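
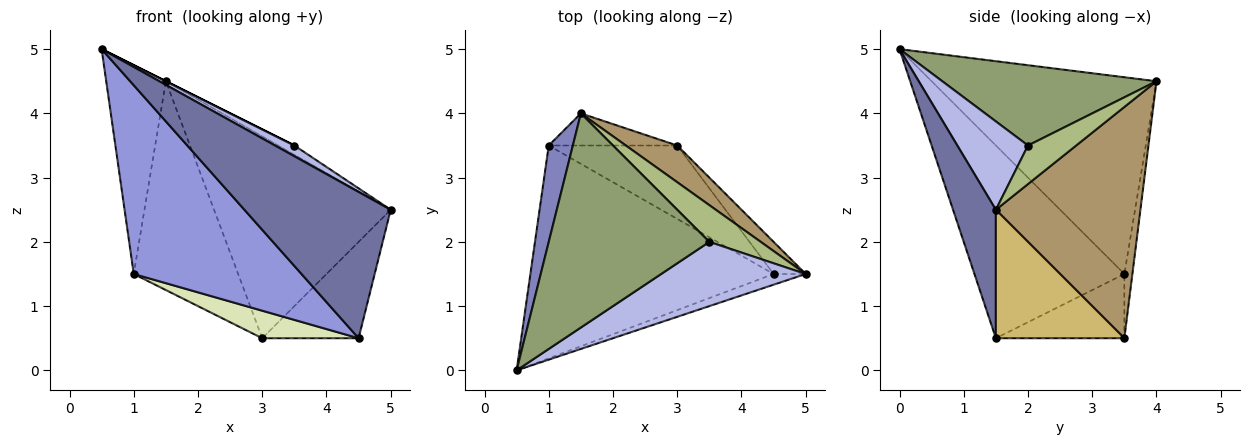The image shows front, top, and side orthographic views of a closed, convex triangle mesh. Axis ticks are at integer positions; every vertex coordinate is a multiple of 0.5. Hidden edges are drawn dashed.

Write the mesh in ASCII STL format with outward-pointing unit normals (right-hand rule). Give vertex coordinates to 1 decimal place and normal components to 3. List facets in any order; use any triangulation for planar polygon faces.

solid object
 facet normal 0.280 -0.957 -0.070
  outer loop
   vertex 4.5 1.5 0.5
   vertex 5.0 1.5 2.5
   vertex 0.5 0.0 5.0
  endloop
 endfacet
 facet normal -0.960 0.255 0.118
  outer loop
   vertex 1.0 3.5 1.5
   vertex 0.5 0.0 5.0
   vertex 1.5 4.0 4.5
  endloop
 endfacet
 facet normal -0.510 -0.571 -0.644
  outer loop
   vertex 1.0 3.5 1.5
   vertex 4.5 1.5 0.5
   vertex 0.5 0.0 5.0
  endloop
 endfacet
 facet normal 0.516 -0.141 0.845
  outer loop
   vertex 3.5 2.0 3.5
   vertex 0.5 0.0 5.0
   vertex 5.0 1.5 2.5
  endloop
 endfacet
 facet normal 0.447 0.000 0.894
  outer loop
   vertex 3.5 2.0 3.5
   vertex 1.5 4.0 4.5
   vertex 0.5 0.0 5.0
  endloop
 endfacet
 facet normal 0.588 0.196 0.784
  outer loop
   vertex 3.5 2.0 3.5
   vertex 5.0 1.5 2.5
   vertex 1.5 4.0 4.5
  endloop
 endfacet
 facet normal -0.076 0.986 -0.152
  outer loop
   vertex 3.0 3.5 0.5
   vertex 1.0 3.5 1.5
   vertex 1.5 4.0 4.5
  endloop
 endfacet
 facet normal -0.424 -0.318 -0.848
  outer loop
   vertex 3.0 3.5 0.5
   vertex 4.5 1.5 0.5
   vertex 1.0 3.5 1.5
  endloop
 endfacet
 facet normal 0.627 0.766 0.139
  outer loop
   vertex 3.0 3.5 0.5
   vertex 1.5 4.0 4.5
   vertex 5.0 1.5 2.5
  endloop
 endfacet
 facet normal 0.784 0.588 -0.196
  outer loop
   vertex 3.0 3.5 0.5
   vertex 5.0 1.5 2.5
   vertex 4.5 1.5 0.5
  endloop
 endfacet
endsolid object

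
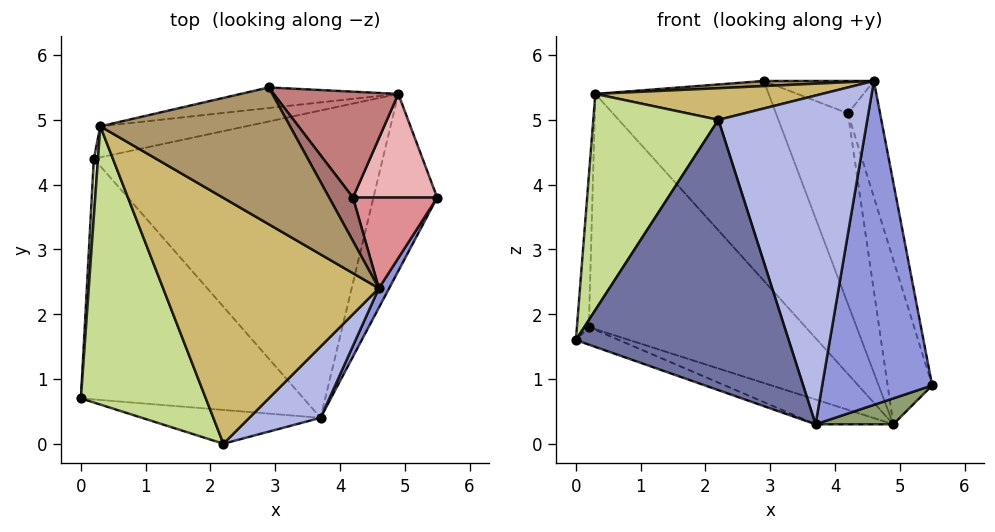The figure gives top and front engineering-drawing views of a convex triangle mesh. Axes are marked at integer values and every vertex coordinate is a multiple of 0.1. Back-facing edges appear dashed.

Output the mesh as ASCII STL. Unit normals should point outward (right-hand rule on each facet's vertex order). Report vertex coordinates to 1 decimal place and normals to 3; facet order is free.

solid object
 facet normal -0.123 -0.985 -0.123
  outer loop
   vertex 3.7 0.4 0.3
   vertex 2.2 0.0 5.0
   vertex 0.0 0.7 1.6
  endloop
 endfacet
 facet normal -0.326 0.069 -0.943
  outer loop
   vertex 3.7 0.4 0.3
   vertex 0.0 0.7 1.6
   vertex 0.2 4.4 1.8
  endloop
 endfacet
 facet normal 0.881 -0.472 0.028
  outer loop
   vertex 4.6 2.4 5.6
   vertex 3.7 0.4 0.3
   vertex 5.5 3.8 0.9
  endloop
 endfacet
 facet normal 0.679 -0.718 0.156
  outer loop
   vertex 4.6 2.4 5.6
   vertex 2.2 0.0 5.0
   vertex 3.7 0.4 0.3
  endloop
 endfacet
 facet normal 0.517 -0.124 -0.847
  outer loop
   vertex 4.9 5.4 0.3
   vertex 5.5 3.8 0.9
   vertex 3.7 0.4 0.3
  endloop
 endfacet
 facet normal -0.318 0.076 -0.945
  outer loop
   vertex 4.9 5.4 0.3
   vertex 3.7 0.4 0.3
   vertex 0.2 4.4 1.8
  endloop
 endfacet
 facet normal -0.817 -0.354 0.456
  outer loop
   vertex 0.3 4.9 5.4
   vertex 0.0 0.7 1.6
   vertex 2.2 0.0 5.0
  endloop
 endfacet
 facet normal -0.998 0.053 0.020
  outer loop
   vertex 0.3 4.9 5.4
   vertex 0.2 4.4 1.8
   vertex 0.0 0.7 1.6
  endloop
 endfacet
 facet normal -0.068 -0.037 0.997
  outer loop
   vertex 0.3 4.9 5.4
   vertex 4.6 2.4 5.6
   vertex 2.9 5.5 5.6
  endloop
 endfacet
 facet normal -0.119 -0.127 0.985
  outer loop
   vertex 0.3 4.9 5.4
   vertex 2.2 0.0 5.0
   vertex 4.6 2.4 5.6
  endloop
 endfacet
 facet normal -0.216 0.971 -0.100
  outer loop
   vertex 0.3 4.9 5.4
   vertex 2.9 5.5 5.6
   vertex 4.9 5.4 0.3
  endloop
 endfacet
 facet normal -0.245 0.961 -0.127
  outer loop
   vertex 0.3 4.9 5.4
   vertex 4.9 5.4 0.3
   vertex 0.2 4.4 1.8
  endloop
 endfacet
 facet normal 0.737 0.404 0.542
  outer loop
   vertex 4.2 3.8 5.1
   vertex 2.9 5.5 5.6
   vertex 4.6 2.4 5.6
  endloop
 endfacet
 facet normal 0.799 0.525 0.292
  outer loop
   vertex 4.2 3.8 5.1
   vertex 4.9 5.4 0.3
   vertex 2.9 5.5 5.6
  endloop
 endfacet
 facet normal 0.893 0.354 0.277
  outer loop
   vertex 4.2 3.8 5.1
   vertex 4.6 2.4 5.6
   vertex 5.5 3.8 0.9
  endloop
 endfacet
 facet normal 0.865 0.425 0.268
  outer loop
   vertex 4.2 3.8 5.1
   vertex 5.5 3.8 0.9
   vertex 4.9 5.4 0.3
  endloop
 endfacet
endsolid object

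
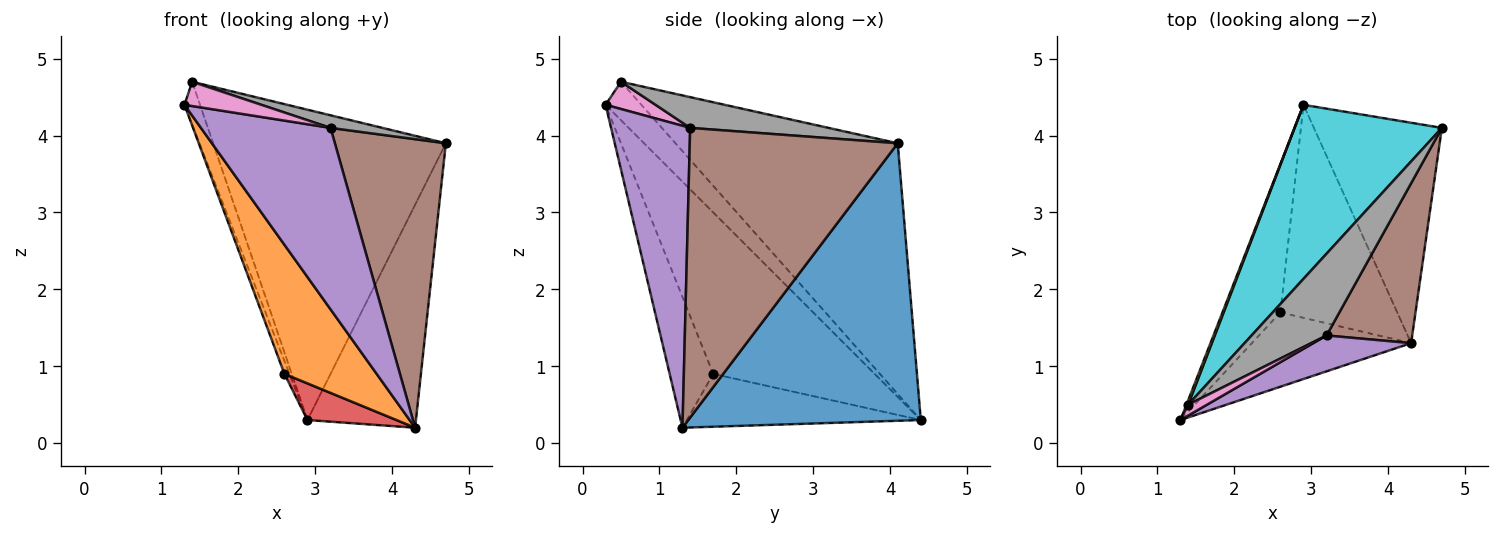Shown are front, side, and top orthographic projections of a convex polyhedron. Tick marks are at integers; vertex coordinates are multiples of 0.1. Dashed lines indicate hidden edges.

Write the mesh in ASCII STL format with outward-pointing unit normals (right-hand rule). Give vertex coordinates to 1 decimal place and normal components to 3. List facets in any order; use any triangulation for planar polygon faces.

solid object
 facet normal 0.836 0.390 -0.386
  outer loop
   vertex 2.9 4.4 0.3
   vertex 4.7 4.1 3.9
   vertex 4.3 1.3 0.2
  endloop
 endfacet
 facet normal -0.379 -0.802 -0.462
  outer loop
   vertex 2.6 1.7 0.9
   vertex 4.3 1.3 0.2
   vertex 1.3 0.3 4.4
  endloop
 endfacet
 facet normal -0.941 0.030 -0.338
  outer loop
   vertex 2.6 1.7 0.9
   vertex 1.3 0.3 4.4
   vertex 2.9 4.4 0.3
  endloop
 endfacet
 facet normal -0.407 -0.155 -0.900
  outer loop
   vertex 2.6 1.7 0.9
   vertex 2.9 4.4 0.3
   vertex 4.3 1.3 0.2
  endloop
 endfacet
 facet normal 0.514 -0.842 0.166
  outer loop
   vertex 3.2 1.4 4.1
   vertex 1.3 0.3 4.4
   vertex 4.3 1.3 0.2
  endloop
 endfacet
 facet normal 0.854 -0.456 0.252
  outer loop
   vertex 3.2 1.4 4.1
   vertex 4.3 1.3 0.2
   vertex 4.7 4.1 3.9
  endloop
 endfacet
 facet normal 0.510 -0.784 0.353
  outer loop
   vertex 1.4 0.5 4.7
   vertex 1.3 0.3 4.4
   vertex 3.2 1.4 4.1
  endloop
 endfacet
 facet normal 0.376 -0.141 0.916
  outer loop
   vertex 1.4 0.5 4.7
   vertex 3.2 1.4 4.1
   vertex 4.7 4.1 3.9
  endloop
 endfacet
 facet normal -0.917 0.398 0.040
  outer loop
   vertex 1.4 0.5 4.7
   vertex 2.9 4.4 0.3
   vertex 1.3 0.3 4.4
  endloop
 endfacet
 facet normal -0.640 0.670 0.376
  outer loop
   vertex 1.4 0.5 4.7
   vertex 4.7 4.1 3.9
   vertex 2.9 4.4 0.3
  endloop
 endfacet
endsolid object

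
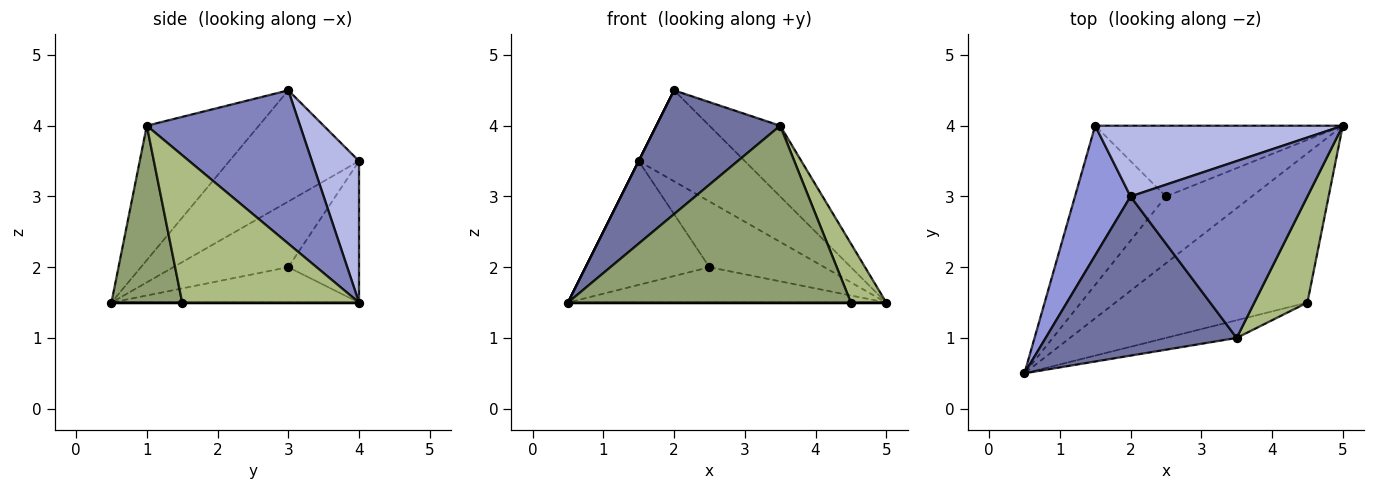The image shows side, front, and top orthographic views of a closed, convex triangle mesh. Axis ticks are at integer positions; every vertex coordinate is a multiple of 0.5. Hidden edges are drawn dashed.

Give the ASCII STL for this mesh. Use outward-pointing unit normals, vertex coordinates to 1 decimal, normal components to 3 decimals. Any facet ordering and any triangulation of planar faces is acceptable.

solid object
 facet normal -0.486 -0.537 0.690
  outer loop
   vertex 3.5 1.0 4.0
   vertex 2.0 3.0 4.5
   vertex 0.5 0.5 1.5
  endloop
 endfacet
 facet normal 0.627 0.289 0.723
  outer loop
   vertex 3.5 1.0 4.0
   vertex 5.0 4.0 1.5
   vertex 2.0 3.0 4.5
  endloop
 endfacet
 facet normal -0.894 0.000 0.447
  outer loop
   vertex 1.5 4.0 3.5
   vertex 0.5 0.5 1.5
   vertex 2.0 3.0 4.5
  endloop
 endfacet
 facet normal 0.331 0.745 0.579
  outer loop
   vertex 1.5 4.0 3.5
   vertex 2.0 3.0 4.5
   vertex 5.0 4.0 1.5
  endloop
 endfacet
 facet normal 0.241 -0.966 -0.097
  outer loop
   vertex 4.5 1.5 1.5
   vertex 3.5 1.0 4.0
   vertex 0.5 0.5 1.5
  endloop
 endfacet
 facet normal 0.925 -0.185 0.333
  outer loop
   vertex 4.5 1.5 1.5
   vertex 5.0 4.0 1.5
   vertex 3.5 1.0 4.0
  endloop
 endfacet
 facet normal -0.342 0.440 -0.831
  outer loop
   vertex 2.5 3.0 2.0
   vertex 5.0 4.0 1.5
   vertex 0.5 0.5 1.5
  endloop
 endfacet
 facet normal -0.495 0.533 -0.686
  outer loop
   vertex 2.5 3.0 2.0
   vertex 0.5 0.5 1.5
   vertex 1.5 4.0 3.5
  endloop
 endfacet
 facet normal -0.386 0.628 -0.676
  outer loop
   vertex 2.5 3.0 2.0
   vertex 1.5 4.0 3.5
   vertex 5.0 4.0 1.5
  endloop
 endfacet
 facet normal 0.000 0.000 -1.000
  outer loop
   vertex 4.5 1.5 1.5
   vertex 0.5 0.5 1.5
   vertex 5.0 4.0 1.5
  endloop
 endfacet
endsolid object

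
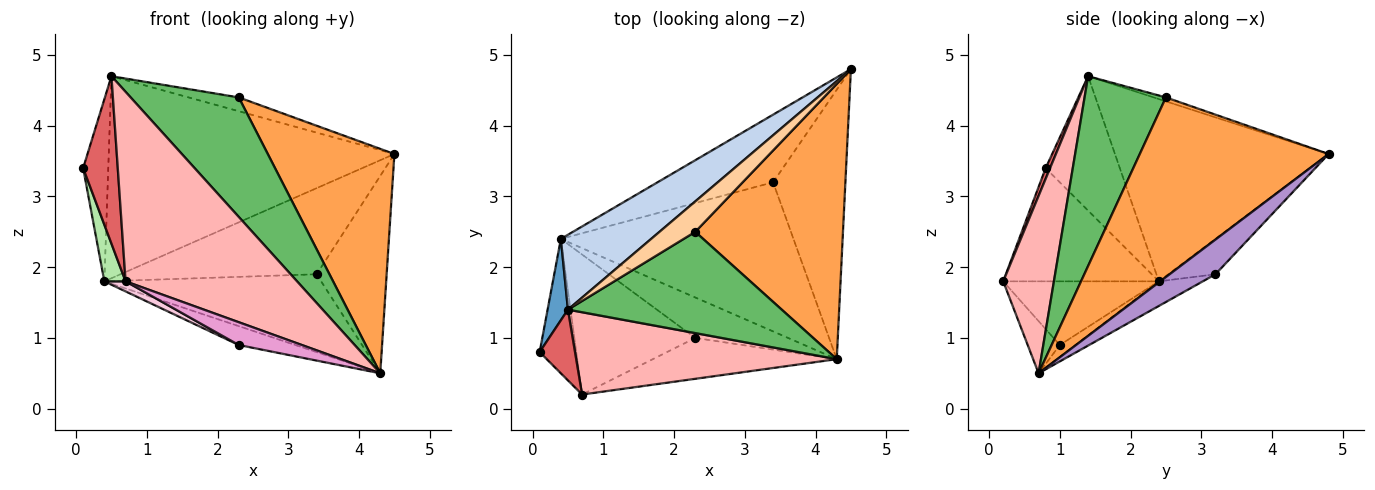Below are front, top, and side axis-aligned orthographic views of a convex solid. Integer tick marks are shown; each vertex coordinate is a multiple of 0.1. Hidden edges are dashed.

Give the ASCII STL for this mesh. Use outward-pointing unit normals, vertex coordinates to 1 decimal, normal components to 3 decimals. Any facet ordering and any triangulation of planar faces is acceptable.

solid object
 facet normal -0.938 0.318 0.142
  outer loop
   vertex 0.4 2.4 1.8
   vertex 0.1 0.8 3.4
   vertex 0.5 1.4 4.7
  endloop
 endfacet
 facet normal -0.574 0.768 0.285
  outer loop
   vertex 0.4 2.4 1.8
   vertex 0.5 1.4 4.7
   vertex 4.5 4.8 3.6
  endloop
 endfacet
 facet normal 0.686 -0.460 0.564
  outer loop
   vertex 2.3 2.5 4.4
   vertex 4.3 0.7 0.5
   vertex 4.5 4.8 3.6
  endloop
 endfacet
 facet normal -0.100 0.411 0.906
  outer loop
   vertex 2.3 2.5 4.4
   vertex 4.5 4.8 3.6
   vertex 0.5 1.4 4.7
  endloop
 endfacet
 facet normal 0.498 -0.662 0.561
  outer loop
   vertex 2.3 2.5 4.4
   vertex 0.5 1.4 4.7
   vertex 4.3 0.7 0.5
  endloop
 endfacet
 facet normal -0.943 -0.129 -0.306
  outer loop
   vertex 0.7 0.2 1.8
   vertex 0.1 0.8 3.4
   vertex 0.4 2.4 1.8
  endloop
 endfacet
 facet normal 0.116 -0.915 0.387
  outer loop
   vertex 0.7 0.2 1.8
   vertex 0.5 1.4 4.7
   vertex 0.1 0.8 3.4
  endloop
 endfacet
 facet normal 0.262 -0.885 0.384
  outer loop
   vertex 0.7 0.2 1.8
   vertex 4.3 0.7 0.5
   vertex 0.5 1.4 4.7
  endloop
 endfacet
 facet normal 0.361 0.551 -0.752
  outer loop
   vertex 3.4 3.2 1.9
   vertex 4.5 4.8 3.6
   vertex 4.3 0.7 0.5
  endloop
 endfacet
 facet normal -0.186 0.773 -0.607
  outer loop
   vertex 3.4 3.2 1.9
   vertex 0.4 2.4 1.8
   vertex 4.5 4.8 3.6
  endloop
 endfacet
 facet normal -0.093 0.461 -0.883
  outer loop
   vertex 3.4 3.2 1.9
   vertex 4.3 0.7 0.5
   vertex 0.4 2.4 1.8
  endloop
 endfacet
 facet normal -0.117 0.420 -0.900
  outer loop
   vertex 2.3 1.0 0.9
   vertex 0.4 2.4 1.8
   vertex 4.3 0.7 0.5
  endloop
 endfacet
 facet normal -0.240 -0.473 -0.848
  outer loop
   vertex 2.3 1.0 0.9
   vertex 4.3 0.7 0.5
   vertex 0.7 0.2 1.8
  endloop
 endfacet
 facet normal -0.465 -0.063 -0.883
  outer loop
   vertex 2.3 1.0 0.9
   vertex 0.7 0.2 1.8
   vertex 0.4 2.4 1.8
  endloop
 endfacet
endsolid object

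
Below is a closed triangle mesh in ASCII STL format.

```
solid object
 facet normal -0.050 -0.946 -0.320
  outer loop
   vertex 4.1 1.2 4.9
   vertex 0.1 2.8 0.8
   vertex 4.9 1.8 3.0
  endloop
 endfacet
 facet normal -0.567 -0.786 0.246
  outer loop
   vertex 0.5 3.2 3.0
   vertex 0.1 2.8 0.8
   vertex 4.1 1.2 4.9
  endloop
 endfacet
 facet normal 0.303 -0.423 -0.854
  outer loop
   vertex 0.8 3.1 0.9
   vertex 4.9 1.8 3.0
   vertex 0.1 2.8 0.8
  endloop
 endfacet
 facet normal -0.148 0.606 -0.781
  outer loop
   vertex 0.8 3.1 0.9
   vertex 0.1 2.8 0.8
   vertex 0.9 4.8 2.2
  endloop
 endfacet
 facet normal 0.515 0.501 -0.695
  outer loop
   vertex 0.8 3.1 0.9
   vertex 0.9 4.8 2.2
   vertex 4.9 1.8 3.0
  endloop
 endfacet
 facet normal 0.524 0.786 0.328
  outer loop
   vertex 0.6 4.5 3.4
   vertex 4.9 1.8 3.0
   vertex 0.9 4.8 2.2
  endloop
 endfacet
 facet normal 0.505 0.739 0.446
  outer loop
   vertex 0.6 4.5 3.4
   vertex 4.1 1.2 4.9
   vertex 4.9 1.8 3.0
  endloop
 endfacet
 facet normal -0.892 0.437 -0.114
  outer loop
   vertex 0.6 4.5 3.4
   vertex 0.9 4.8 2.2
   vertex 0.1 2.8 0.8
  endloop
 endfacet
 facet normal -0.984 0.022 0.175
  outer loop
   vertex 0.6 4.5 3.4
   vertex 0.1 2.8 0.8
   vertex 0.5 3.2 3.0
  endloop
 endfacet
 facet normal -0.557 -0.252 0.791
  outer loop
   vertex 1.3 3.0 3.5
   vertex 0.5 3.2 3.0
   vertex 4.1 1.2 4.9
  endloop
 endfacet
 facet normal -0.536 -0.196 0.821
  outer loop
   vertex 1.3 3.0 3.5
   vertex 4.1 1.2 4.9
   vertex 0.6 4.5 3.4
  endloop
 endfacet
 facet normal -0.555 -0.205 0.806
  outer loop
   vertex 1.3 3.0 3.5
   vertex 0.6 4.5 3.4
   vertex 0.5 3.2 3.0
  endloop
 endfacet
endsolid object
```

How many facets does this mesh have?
12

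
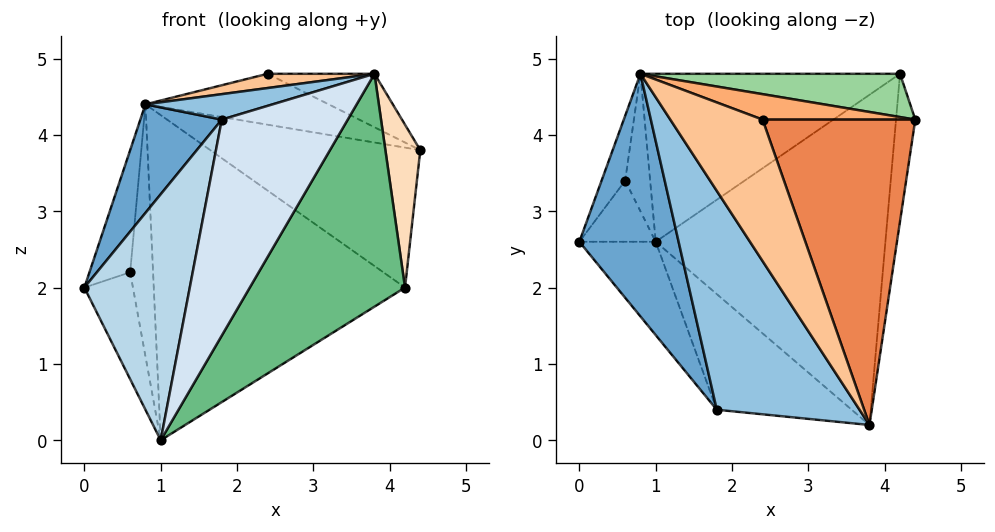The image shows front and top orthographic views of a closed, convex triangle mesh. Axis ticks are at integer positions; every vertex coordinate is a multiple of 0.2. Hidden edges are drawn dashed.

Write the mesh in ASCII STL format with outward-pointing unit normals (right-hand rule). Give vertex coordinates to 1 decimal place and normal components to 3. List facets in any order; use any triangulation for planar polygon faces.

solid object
 facet normal -0.850 -0.215 0.481
  outer loop
   vertex 1.8 0.4 4.2
   vertex 0.8 4.8 4.4
   vertex 0.0 2.6 2.0
  endloop
 endfacet
 facet normal -0.296 -0.110 0.949
  outer loop
   vertex 1.8 0.4 4.2
   vertex 3.8 0.2 4.8
   vertex 0.8 4.8 4.4
  endloop
 endfacet
 facet normal -0.579 -0.763 -0.289
  outer loop
   vertex 1.8 0.4 4.2
   vertex 0.0 2.6 2.0
   vertex 1.0 2.6 0.0
  endloop
 endfacet
 facet normal 0.053 -0.880 -0.471
  outer loop
   vertex 1.8 0.4 4.2
   vertex 1.0 2.6 0.0
   vertex 3.8 0.2 4.8
  endloop
 endfacet
 facet normal 0.442 0.155 0.884
  outer loop
   vertex 2.4 4.2 4.8
   vertex 3.8 0.2 4.8
   vertex 4.4 4.2 3.8
  endloop
 endfacet
 facet normal 0.218 0.873 0.436
  outer loop
   vertex 2.4 4.2 4.8
   vertex 4.4 4.2 3.8
   vertex 0.8 4.8 4.4
  endloop
 endfacet
 facet normal -0.275 -0.096 0.957
  outer loop
   vertex 2.4 4.2 4.8
   vertex 0.8 4.8 4.4
   vertex 3.8 0.2 4.8
  endloop
 endfacet
 facet normal 0.967 -0.188 -0.170
  outer loop
   vertex 4.2 4.8 2.0
   vertex 4.4 4.2 3.8
   vertex 3.8 0.2 4.8
  endloop
 endfacet
 facet normal 0.672 -0.427 -0.605
  outer loop
   vertex 4.2 4.8 2.0
   vertex 3.8 0.2 4.8
   vertex 1.0 2.6 0.0
  endloop
 endfacet
 facet normal 0.204 0.935 0.289
  outer loop
   vertex 4.2 4.8 2.0
   vertex 0.8 4.8 4.4
   vertex 4.4 4.2 3.8
  endloop
 endfacet
 facet normal -0.308 0.845 -0.437
  outer loop
   vertex 4.2 4.8 2.0
   vertex 1.0 2.6 0.0
   vertex 0.8 4.8 4.4
  endloop
 endfacet
 facet normal -0.714 0.618 -0.328
  outer loop
   vertex 0.6 3.4 2.2
   vertex 0.0 2.6 2.0
   vertex 0.8 4.8 4.4
  endloop
 endfacet
 facet normal -0.704 0.616 -0.352
  outer loop
   vertex 0.6 3.4 2.2
   vertex 1.0 2.6 0.0
   vertex 0.0 2.6 2.0
  endloop
 endfacet
 facet normal -0.660 0.660 -0.360
  outer loop
   vertex 0.6 3.4 2.2
   vertex 0.8 4.8 4.4
   vertex 1.0 2.6 0.0
  endloop
 endfacet
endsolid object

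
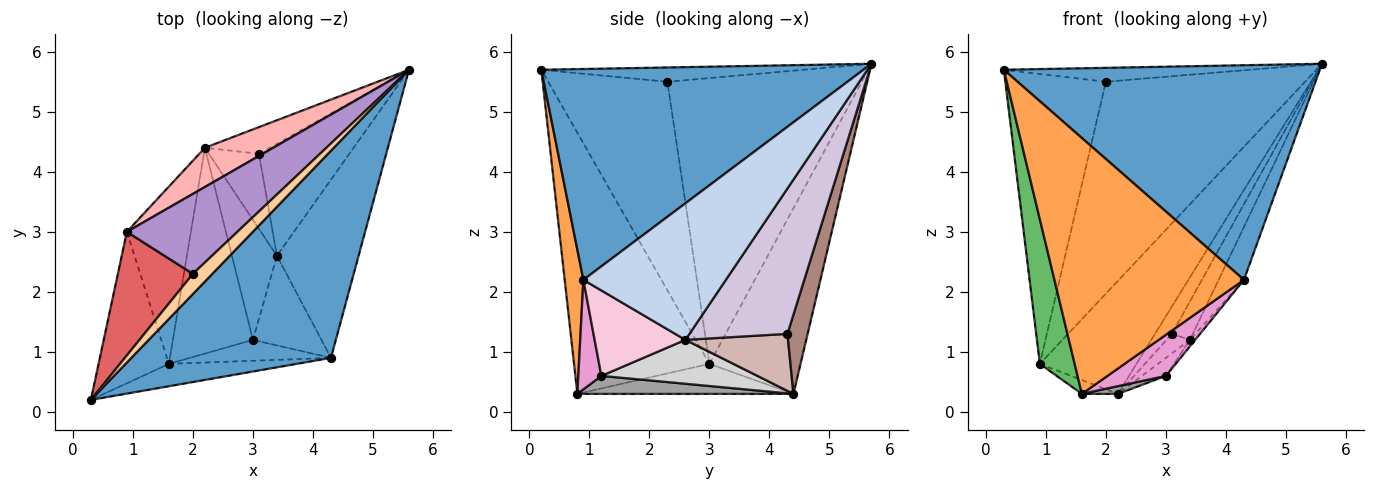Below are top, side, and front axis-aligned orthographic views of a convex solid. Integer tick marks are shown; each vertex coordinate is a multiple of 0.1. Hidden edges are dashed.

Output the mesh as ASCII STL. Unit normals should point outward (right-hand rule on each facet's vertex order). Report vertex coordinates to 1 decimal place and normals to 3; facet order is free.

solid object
 facet normal 0.591 -0.580 0.560
  outer loop
   vertex 4.3 0.9 2.2
   vertex 5.6 5.7 5.8
   vertex 0.3 0.2 5.7
  endloop
 endfacet
 facet normal 0.848 0.151 -0.507
  outer loop
   vertex 4.3 0.9 2.2
   vertex 3.4 2.6 1.2
   vertex 5.6 5.7 5.8
  endloop
 endfacet
 facet normal 0.098 -0.991 -0.087
  outer loop
   vertex 4.3 0.9 2.2
   vertex 0.3 0.2 5.7
   vertex 1.6 0.8 0.3
  endloop
 endfacet
 facet normal -0.518 0.486 0.704
  outer loop
   vertex 2.0 2.3 5.5
   vertex 0.3 0.2 5.7
   vertex 5.6 5.7 5.8
  endloop
 endfacet
 facet normal -0.937 -0.241 -0.252
  outer loop
   vertex 0.9 3.0 0.8
   vertex 1.6 0.8 0.3
   vertex 0.3 0.2 5.7
  endloop
 endfacet
 facet normal -0.423 0.071 -0.903
  outer loop
   vertex 0.9 3.0 0.8
   vertex 2.2 4.4 0.3
   vertex 1.6 0.8 0.3
  endloop
 endfacet
 facet normal -0.737 0.622 0.265
  outer loop
   vertex 0.9 3.0 0.8
   vertex 0.3 0.2 5.7
   vertex 2.0 2.3 5.5
  endloop
 endfacet
 facet normal -0.665 0.705 0.245
  outer loop
   vertex 0.9 3.0 0.8
   vertex 5.6 5.7 5.8
   vertex 2.2 4.4 0.3
  endloop
 endfacet
 facet normal -0.674 0.691 0.261
  outer loop
   vertex 0.9 3.0 0.8
   vertex 2.0 2.3 5.5
   vertex 5.6 5.7 5.8
  endloop
 endfacet
 facet normal 0.836 0.178 -0.520
  outer loop
   vertex 3.1 4.3 1.3
   vertex 5.6 5.7 5.8
   vertex 3.4 2.6 1.2
  endloop
 endfacet
 facet normal 0.650 0.544 -0.530
  outer loop
   vertex 3.1 4.3 1.3
   vertex 2.2 4.4 0.3
   vertex 5.6 5.7 5.8
  endloop
 endfacet
 facet normal 0.741 0.169 -0.650
  outer loop
   vertex 3.1 4.3 1.3
   vertex 3.4 2.6 1.2
   vertex 2.2 4.4 0.3
  endloop
 endfacet
 facet normal 0.332 -0.841 -0.427
  outer loop
   vertex 3.0 1.2 0.6
   vertex 4.3 0.9 2.2
   vertex 1.6 0.8 0.3
  endloop
 endfacet
 facet normal 0.779 0.045 -0.625
  outer loop
   vertex 3.0 1.2 0.6
   vertex 3.4 2.6 1.2
   vertex 4.3 0.9 2.2
  endloop
 endfacet
 facet normal 0.219 -0.037 -0.975
  outer loop
   vertex 3.0 1.2 0.6
   vertex 1.6 0.8 0.3
   vertex 2.2 4.4 0.3
  endloop
 endfacet
 facet normal 0.694 0.107 -0.712
  outer loop
   vertex 3.0 1.2 0.6
   vertex 2.2 4.4 0.3
   vertex 3.4 2.6 1.2
  endloop
 endfacet
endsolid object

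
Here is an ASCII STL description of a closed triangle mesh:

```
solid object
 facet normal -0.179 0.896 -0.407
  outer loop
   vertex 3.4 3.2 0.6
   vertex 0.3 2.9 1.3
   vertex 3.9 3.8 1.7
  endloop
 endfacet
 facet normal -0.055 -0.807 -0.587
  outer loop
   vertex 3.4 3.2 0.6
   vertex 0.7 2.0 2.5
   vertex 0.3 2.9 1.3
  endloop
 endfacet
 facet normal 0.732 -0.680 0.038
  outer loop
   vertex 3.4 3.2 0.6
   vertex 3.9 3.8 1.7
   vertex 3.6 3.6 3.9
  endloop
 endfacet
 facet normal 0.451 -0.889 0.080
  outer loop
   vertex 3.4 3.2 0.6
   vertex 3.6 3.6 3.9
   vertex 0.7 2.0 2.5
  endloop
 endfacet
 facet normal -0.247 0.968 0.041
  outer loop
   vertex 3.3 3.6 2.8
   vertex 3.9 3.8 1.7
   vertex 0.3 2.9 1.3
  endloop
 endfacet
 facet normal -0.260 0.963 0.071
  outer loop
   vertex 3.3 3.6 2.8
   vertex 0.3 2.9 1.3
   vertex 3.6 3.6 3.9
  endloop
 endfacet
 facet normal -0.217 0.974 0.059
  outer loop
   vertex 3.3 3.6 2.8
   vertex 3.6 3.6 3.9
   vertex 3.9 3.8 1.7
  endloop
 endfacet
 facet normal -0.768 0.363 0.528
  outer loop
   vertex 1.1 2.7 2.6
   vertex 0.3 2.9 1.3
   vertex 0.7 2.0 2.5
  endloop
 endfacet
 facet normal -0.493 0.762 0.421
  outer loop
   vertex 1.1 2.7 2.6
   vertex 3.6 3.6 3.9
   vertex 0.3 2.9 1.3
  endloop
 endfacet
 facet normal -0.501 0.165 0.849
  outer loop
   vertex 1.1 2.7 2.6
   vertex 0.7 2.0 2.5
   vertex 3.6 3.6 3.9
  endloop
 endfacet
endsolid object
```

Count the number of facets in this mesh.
10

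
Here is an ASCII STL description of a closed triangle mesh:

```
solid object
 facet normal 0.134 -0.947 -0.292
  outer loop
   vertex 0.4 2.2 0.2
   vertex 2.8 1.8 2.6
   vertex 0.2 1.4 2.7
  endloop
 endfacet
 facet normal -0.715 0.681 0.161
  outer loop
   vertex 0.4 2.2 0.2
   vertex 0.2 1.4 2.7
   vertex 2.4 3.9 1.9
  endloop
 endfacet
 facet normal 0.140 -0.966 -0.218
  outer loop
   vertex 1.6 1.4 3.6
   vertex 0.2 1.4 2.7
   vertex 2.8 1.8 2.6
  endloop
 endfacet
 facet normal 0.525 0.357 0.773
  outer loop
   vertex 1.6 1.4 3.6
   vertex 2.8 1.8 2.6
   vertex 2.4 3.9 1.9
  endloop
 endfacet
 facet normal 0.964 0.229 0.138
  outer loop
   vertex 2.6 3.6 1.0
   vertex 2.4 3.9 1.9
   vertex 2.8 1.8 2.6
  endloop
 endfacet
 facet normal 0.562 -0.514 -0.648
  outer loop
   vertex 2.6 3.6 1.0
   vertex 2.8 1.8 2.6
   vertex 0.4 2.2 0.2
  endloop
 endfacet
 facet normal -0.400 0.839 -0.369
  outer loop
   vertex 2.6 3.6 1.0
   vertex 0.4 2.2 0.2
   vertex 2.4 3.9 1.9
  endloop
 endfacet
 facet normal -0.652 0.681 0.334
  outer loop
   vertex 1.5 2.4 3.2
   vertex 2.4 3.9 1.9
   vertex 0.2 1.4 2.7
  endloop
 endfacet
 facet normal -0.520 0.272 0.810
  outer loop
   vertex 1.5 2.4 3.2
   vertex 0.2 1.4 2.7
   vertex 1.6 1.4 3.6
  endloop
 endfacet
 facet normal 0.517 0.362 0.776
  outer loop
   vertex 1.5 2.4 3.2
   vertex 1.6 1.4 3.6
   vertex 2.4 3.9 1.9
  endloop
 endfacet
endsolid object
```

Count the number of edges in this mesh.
15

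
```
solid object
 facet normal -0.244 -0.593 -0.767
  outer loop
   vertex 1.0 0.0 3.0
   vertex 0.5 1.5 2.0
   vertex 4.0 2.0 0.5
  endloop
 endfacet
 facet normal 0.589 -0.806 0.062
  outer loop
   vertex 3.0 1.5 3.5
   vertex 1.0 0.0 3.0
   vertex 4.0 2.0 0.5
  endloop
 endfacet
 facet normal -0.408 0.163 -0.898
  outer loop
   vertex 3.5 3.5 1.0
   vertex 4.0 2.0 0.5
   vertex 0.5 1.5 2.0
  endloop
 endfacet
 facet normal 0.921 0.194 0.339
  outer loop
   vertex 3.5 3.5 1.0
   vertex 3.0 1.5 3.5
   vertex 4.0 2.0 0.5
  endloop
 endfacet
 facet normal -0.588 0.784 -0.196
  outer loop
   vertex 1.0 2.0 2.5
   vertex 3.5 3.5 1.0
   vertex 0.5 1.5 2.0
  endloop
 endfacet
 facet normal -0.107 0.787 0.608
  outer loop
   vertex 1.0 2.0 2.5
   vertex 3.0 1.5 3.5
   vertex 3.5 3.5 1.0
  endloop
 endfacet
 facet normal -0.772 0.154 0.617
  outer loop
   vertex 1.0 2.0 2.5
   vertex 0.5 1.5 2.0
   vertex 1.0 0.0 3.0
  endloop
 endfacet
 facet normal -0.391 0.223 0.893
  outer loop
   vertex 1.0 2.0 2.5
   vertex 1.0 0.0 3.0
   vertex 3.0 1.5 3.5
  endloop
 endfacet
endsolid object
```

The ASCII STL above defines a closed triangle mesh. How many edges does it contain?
12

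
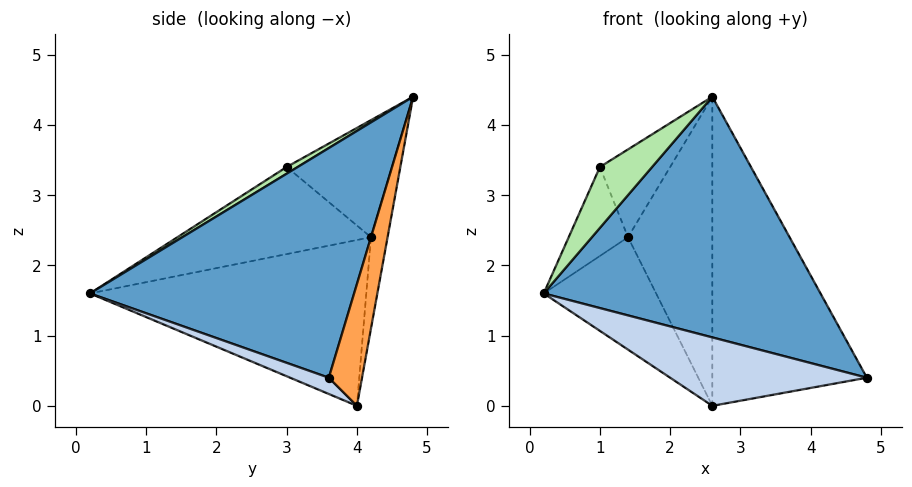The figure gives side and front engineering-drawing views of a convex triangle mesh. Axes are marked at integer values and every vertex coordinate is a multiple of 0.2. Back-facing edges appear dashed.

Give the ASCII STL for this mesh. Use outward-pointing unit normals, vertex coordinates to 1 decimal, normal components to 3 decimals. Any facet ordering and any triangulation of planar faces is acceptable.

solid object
 facet normal 0.593 -0.621 0.512
  outer loop
   vertex 2.6 4.8 4.4
   vertex 0.2 0.2 1.6
   vertex 4.8 3.6 0.4
  endloop
 endfacet
 facet normal 0.085 -0.432 -0.898
  outer loop
   vertex 2.6 4.0 0.0
   vertex 4.8 3.6 0.4
   vertex 0.2 0.2 1.6
  endloop
 endfacet
 facet normal 0.207 0.963 -0.175
  outer loop
   vertex 2.6 4.0 0.0
   vertex 2.6 4.8 4.4
   vertex 4.8 3.6 0.4
  endloop
 endfacet
 facet normal -0.830 0.338 -0.443
  outer loop
   vertex 1.4 4.2 2.4
   vertex 2.6 4.0 0.0
   vertex 0.2 0.2 1.6
  endloop
 endfacet
 facet normal -0.190 0.966 -0.176
  outer loop
   vertex 1.4 4.2 2.4
   vertex 2.6 4.8 4.4
   vertex 2.6 4.0 0.0
  endloop
 endfacet
 facet normal 0.119 -0.561 0.819
  outer loop
   vertex 1.0 3.0 3.4
   vertex 0.2 0.2 1.6
   vertex 2.6 4.8 4.4
  endloop
 endfacet
 facet normal -0.956 0.293 -0.031
  outer loop
   vertex 1.0 3.0 3.4
   vertex 1.4 4.2 2.4
   vertex 0.2 0.2 1.6
  endloop
 endfacet
 facet normal -0.789 0.526 0.316
  outer loop
   vertex 1.0 3.0 3.4
   vertex 2.6 4.8 4.4
   vertex 1.4 4.2 2.4
  endloop
 endfacet
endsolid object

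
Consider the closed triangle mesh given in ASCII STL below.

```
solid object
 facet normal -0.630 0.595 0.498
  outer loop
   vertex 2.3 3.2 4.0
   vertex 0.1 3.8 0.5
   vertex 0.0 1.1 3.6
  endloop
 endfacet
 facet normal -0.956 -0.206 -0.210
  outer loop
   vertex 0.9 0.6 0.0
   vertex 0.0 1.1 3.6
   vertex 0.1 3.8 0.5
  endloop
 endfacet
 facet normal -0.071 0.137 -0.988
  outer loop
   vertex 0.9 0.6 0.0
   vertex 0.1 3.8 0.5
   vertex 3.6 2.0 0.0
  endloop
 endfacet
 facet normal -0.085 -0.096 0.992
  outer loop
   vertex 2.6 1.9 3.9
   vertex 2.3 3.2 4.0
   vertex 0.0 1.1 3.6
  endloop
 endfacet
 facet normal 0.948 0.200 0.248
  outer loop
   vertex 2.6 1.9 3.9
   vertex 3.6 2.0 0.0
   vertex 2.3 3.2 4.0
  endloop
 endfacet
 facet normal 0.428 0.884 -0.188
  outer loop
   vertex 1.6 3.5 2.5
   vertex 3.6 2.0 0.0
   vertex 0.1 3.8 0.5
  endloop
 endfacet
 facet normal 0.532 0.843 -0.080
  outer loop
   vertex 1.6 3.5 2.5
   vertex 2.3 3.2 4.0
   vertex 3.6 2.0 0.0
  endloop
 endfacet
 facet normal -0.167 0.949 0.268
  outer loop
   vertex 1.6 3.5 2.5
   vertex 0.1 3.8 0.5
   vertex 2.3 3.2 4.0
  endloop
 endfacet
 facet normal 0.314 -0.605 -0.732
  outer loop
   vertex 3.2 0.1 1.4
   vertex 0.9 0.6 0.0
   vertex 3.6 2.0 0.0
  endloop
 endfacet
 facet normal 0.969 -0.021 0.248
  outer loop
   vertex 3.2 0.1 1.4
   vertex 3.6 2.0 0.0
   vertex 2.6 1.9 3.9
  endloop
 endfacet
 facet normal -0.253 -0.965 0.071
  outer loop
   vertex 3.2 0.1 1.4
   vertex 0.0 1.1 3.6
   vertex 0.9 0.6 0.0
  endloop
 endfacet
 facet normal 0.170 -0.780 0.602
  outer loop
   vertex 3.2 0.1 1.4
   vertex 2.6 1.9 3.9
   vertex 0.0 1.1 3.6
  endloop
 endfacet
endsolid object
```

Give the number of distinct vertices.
8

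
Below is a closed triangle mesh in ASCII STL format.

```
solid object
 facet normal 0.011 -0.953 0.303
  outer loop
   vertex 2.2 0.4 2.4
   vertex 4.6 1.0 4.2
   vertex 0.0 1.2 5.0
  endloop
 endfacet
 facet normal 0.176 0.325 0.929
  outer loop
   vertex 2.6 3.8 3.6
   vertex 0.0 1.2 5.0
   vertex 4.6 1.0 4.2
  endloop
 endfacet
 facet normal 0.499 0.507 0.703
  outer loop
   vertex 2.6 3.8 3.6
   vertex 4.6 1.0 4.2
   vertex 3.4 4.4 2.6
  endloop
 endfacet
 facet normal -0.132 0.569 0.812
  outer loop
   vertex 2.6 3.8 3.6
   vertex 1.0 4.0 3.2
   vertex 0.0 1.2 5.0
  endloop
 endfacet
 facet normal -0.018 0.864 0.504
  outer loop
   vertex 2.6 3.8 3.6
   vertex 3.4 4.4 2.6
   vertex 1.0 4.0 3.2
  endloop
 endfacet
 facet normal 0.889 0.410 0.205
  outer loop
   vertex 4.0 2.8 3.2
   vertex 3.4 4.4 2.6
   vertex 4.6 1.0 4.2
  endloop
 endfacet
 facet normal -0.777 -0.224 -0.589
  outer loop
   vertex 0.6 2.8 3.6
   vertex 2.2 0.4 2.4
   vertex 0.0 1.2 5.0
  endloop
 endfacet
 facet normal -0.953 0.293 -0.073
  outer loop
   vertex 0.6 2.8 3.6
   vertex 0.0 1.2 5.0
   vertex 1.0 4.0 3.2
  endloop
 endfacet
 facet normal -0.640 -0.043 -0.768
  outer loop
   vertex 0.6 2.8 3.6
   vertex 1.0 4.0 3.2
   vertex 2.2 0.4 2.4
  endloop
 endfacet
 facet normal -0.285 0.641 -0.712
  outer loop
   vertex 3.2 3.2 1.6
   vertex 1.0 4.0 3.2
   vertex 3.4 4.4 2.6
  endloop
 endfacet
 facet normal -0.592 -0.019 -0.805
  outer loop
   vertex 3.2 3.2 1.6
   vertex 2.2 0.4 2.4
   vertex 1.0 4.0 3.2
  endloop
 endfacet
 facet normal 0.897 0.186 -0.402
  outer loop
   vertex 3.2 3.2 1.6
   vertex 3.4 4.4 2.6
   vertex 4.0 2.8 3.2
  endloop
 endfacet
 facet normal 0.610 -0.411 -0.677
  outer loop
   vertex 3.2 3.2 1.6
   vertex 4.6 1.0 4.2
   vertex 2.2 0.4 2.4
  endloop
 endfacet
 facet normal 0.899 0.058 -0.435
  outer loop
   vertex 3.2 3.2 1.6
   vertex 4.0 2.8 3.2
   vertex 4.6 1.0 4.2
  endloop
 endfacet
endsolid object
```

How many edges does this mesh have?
21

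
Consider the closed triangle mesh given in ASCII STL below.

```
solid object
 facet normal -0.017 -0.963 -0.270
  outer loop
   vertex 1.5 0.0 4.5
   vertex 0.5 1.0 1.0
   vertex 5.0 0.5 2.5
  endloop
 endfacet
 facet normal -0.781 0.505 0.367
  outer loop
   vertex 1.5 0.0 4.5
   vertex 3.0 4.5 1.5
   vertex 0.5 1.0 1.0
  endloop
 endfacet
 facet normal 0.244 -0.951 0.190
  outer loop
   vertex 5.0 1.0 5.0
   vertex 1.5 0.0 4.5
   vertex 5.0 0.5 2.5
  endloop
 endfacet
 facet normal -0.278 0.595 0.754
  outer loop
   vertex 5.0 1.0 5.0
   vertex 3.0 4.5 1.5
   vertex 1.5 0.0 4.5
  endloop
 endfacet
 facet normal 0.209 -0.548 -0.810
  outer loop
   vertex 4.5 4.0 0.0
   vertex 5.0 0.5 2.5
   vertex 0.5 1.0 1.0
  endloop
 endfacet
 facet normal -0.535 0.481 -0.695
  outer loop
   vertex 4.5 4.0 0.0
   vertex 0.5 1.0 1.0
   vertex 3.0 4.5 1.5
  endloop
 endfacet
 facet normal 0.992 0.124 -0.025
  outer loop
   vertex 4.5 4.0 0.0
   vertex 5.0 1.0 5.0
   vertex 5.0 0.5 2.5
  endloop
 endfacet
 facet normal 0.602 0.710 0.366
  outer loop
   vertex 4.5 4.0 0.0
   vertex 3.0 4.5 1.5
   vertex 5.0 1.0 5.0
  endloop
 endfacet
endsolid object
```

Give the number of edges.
12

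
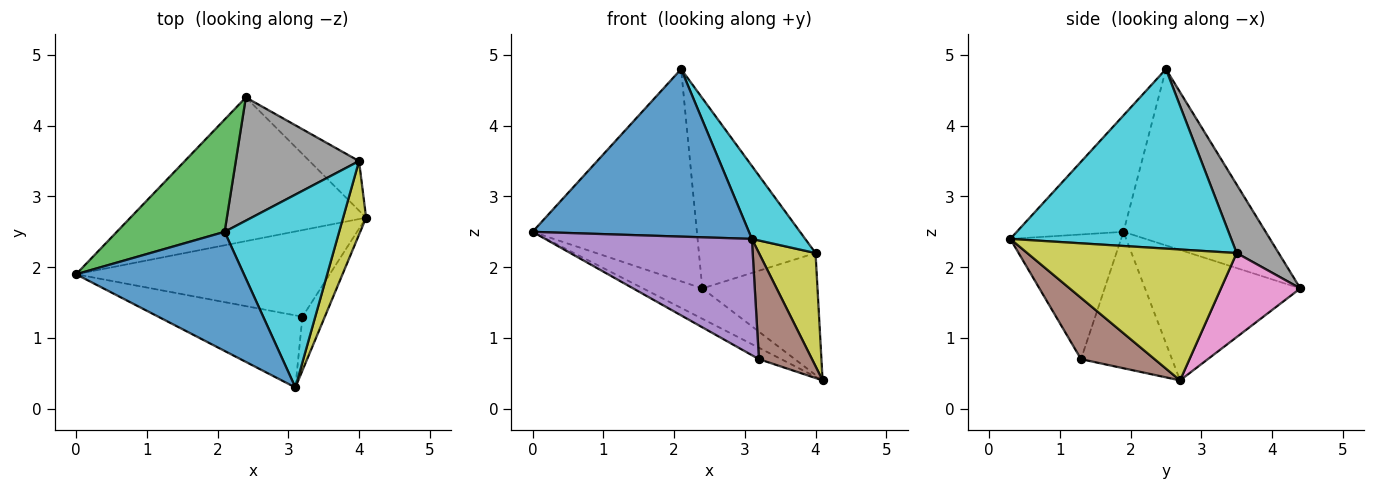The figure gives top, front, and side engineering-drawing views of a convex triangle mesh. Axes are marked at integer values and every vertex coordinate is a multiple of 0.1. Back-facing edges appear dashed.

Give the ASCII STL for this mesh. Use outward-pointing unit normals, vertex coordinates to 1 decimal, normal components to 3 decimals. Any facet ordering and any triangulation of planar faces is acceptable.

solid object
 facet normal -0.373 -0.756 0.538
  outer loop
   vertex 2.1 2.5 4.8
   vertex 0.0 1.9 2.5
   vertex 3.1 0.3 2.4
  endloop
 endfacet
 facet normal -0.476 0.182 -0.860
  outer loop
   vertex 2.4 4.4 1.7
   vertex 4.1 2.7 0.4
   vertex 0.0 1.9 2.5
  endloop
 endfacet
 facet normal -0.607 0.702 0.372
  outer loop
   vertex 2.4 4.4 1.7
   vertex 0.0 1.9 2.5
   vertex 2.1 2.5 4.8
  endloop
 endfacet
 facet normal -0.471 0.115 -0.875
  outer loop
   vertex 3.2 1.3 0.7
   vertex 0.0 1.9 2.5
   vertex 4.1 2.7 0.4
  endloop
 endfacet
 facet normal -0.415 -0.773 -0.479
  outer loop
   vertex 3.2 1.3 0.7
   vertex 3.1 0.3 2.4
   vertex 0.0 1.9 2.5
  endloop
 endfacet
 facet normal 0.778 -0.561 -0.284
  outer loop
   vertex 3.2 1.3 0.7
   vertex 4.1 2.7 0.4
   vertex 3.1 0.3 2.4
  endloop
 endfacet
 facet normal 0.538 0.781 -0.317
  outer loop
   vertex 4.0 3.5 2.2
   vertex 4.1 2.7 0.4
   vertex 2.4 4.4 1.7
  endloop
 endfacet
 facet normal 0.289 0.803 0.520
  outer loop
   vertex 4.0 3.5 2.2
   vertex 2.4 4.4 1.7
   vertex 2.1 2.5 4.8
  endloop
 endfacet
 facet normal 0.952 -0.257 0.167
  outer loop
   vertex 4.0 3.5 2.2
   vertex 3.1 0.3 2.4
   vertex 4.1 2.7 0.4
  endloop
 endfacet
 facet normal 0.826 -0.199 0.527
  outer loop
   vertex 4.0 3.5 2.2
   vertex 2.1 2.5 4.8
   vertex 3.1 0.3 2.4
  endloop
 endfacet
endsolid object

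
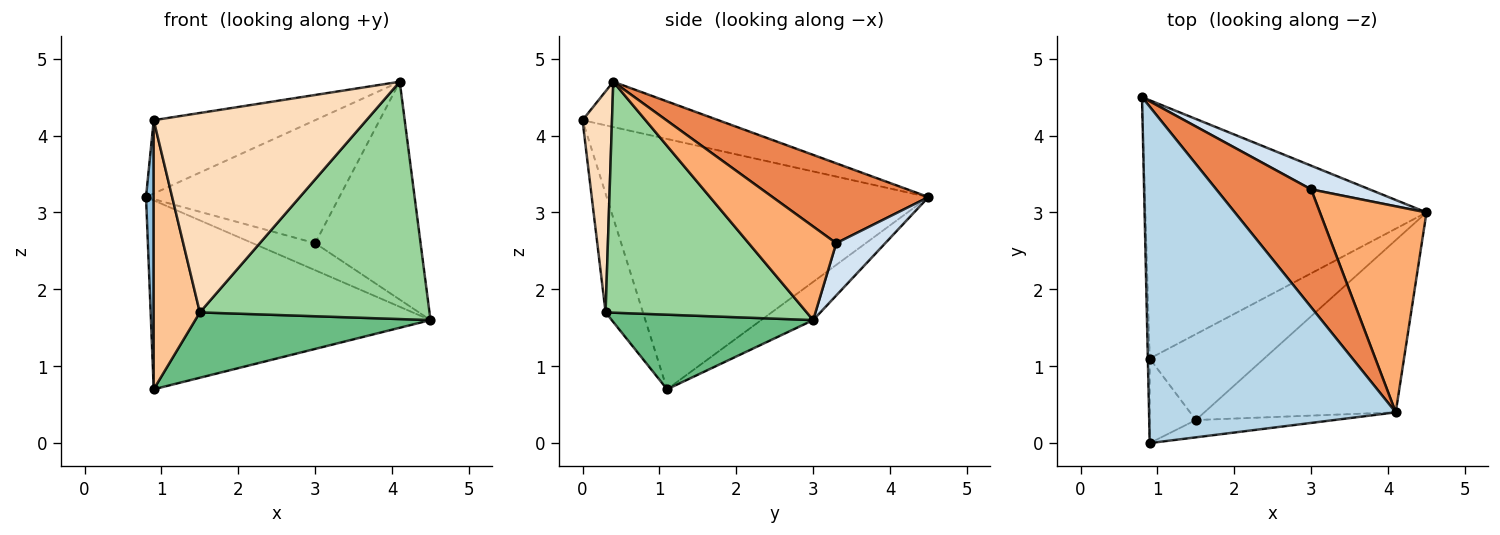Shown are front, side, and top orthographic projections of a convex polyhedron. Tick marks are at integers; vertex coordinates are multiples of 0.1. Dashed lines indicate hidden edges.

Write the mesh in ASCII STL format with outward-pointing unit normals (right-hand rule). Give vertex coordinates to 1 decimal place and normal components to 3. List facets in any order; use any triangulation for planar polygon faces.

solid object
 facet normal -0.109 0.587 -0.802
  outer loop
   vertex 0.9 1.1 0.7
   vertex 0.8 4.5 3.2
   vertex 4.5 3.0 1.6
  endloop
 endfacet
 facet normal -1.000 -0.024 -0.008
  outer loop
   vertex 0.9 1.1 0.7
   vertex 0.9 0.0 4.2
   vertex 0.8 4.5 3.2
  endloop
 endfacet
 facet normal -0.176 0.210 0.962
  outer loop
   vertex 4.1 0.4 4.7
   vertex 0.8 4.5 3.2
   vertex 0.9 0.0 4.2
  endloop
 endfacet
 facet normal 0.508 0.648 0.568
  outer loop
   vertex 3.0 3.3 2.6
   vertex 4.5 3.0 1.6
   vertex 0.8 4.5 3.2
  endloop
 endfacet
 facet normal 0.503 0.624 0.598
  outer loop
   vertex 3.0 3.3 2.6
   vertex 0.8 4.5 3.2
   vertex 4.1 0.4 4.7
  endloop
 endfacet
 facet normal 0.517 0.622 0.588
  outer loop
   vertex 3.0 3.3 2.6
   vertex 4.1 0.4 4.7
   vertex 4.5 3.0 1.6
  endloop
 endfacet
 facet normal -0.611 -0.755 -0.237
  outer loop
   vertex 1.5 0.3 1.7
   vertex 0.9 0.0 4.2
   vertex 0.9 1.1 0.7
  endloop
 endfacet
 facet normal 0.137 -0.987 -0.086
  outer loop
   vertex 1.5 0.3 1.7
   vertex 4.1 0.4 4.7
   vertex 0.9 0.0 4.2
  endloop
 endfacet
 facet normal 0.460 -0.538 -0.706
  outer loop
   vertex 1.5 0.3 1.7
   vertex 0.9 1.1 0.7
   vertex 4.5 3.0 1.6
  endloop
 endfacet
 facet normal 0.578 -0.660 -0.479
  outer loop
   vertex 1.5 0.3 1.7
   vertex 4.5 3.0 1.6
   vertex 4.1 0.4 4.7
  endloop
 endfacet
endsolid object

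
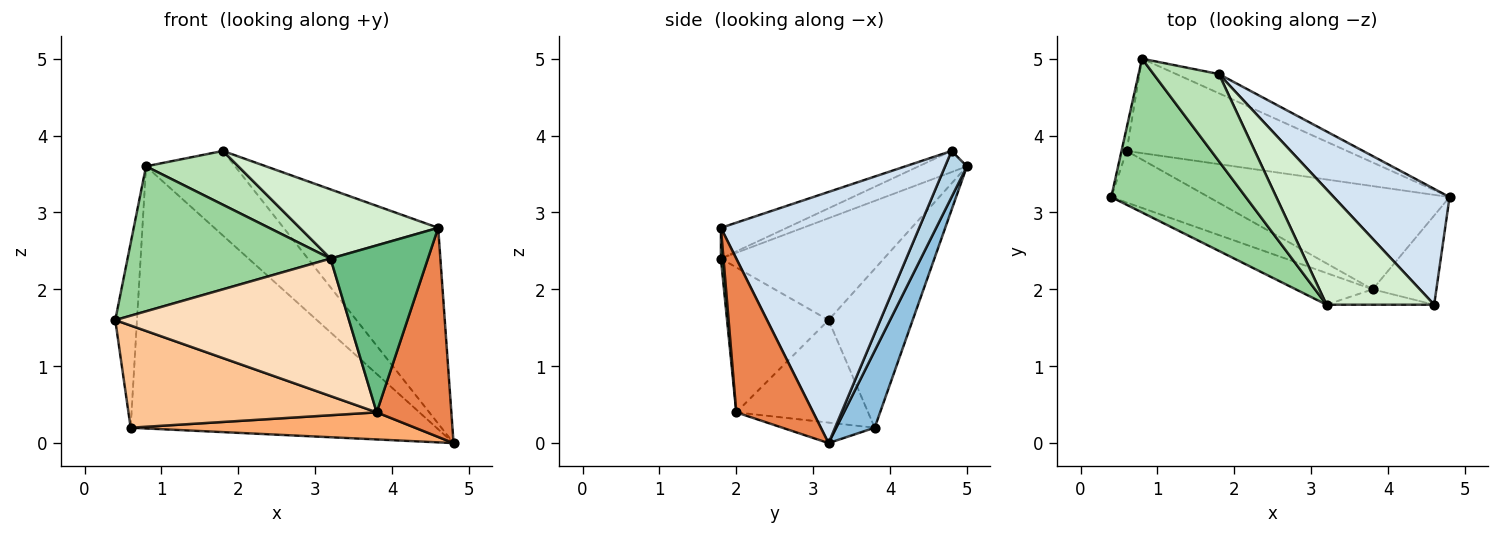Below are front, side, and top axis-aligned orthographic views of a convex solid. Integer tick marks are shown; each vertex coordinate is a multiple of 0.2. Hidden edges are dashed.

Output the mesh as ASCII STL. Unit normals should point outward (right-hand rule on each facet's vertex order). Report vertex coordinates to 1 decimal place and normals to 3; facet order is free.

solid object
 facet normal -0.968 0.250 -0.031
  outer loop
   vertex 0.6 3.8 0.2
   vertex 0.4 3.2 1.6
   vertex 0.8 5.0 3.6
  endloop
 endfacet
 facet normal 0.117 0.934 -0.337
  outer loop
   vertex 0.6 3.8 0.2
   vertex 0.8 5.0 3.6
   vertex 4.8 3.2 0.0
  endloop
 endfacet
 facet normal 0.233 0.948 -0.216
  outer loop
   vertex 1.8 4.8 3.8
   vertex 4.8 3.2 0.0
   vertex 0.8 5.0 3.6
  endloop
 endfacet
 facet normal 0.741 0.578 0.342
  outer loop
   vertex 1.8 4.8 3.8
   vertex 4.6 1.8 2.8
   vertex 4.8 3.2 0.0
  endloop
 endfacet
 facet normal 0.688 -0.668 -0.285
  outer loop
   vertex 3.8 2.0 0.4
   vertex 4.8 3.2 0.0
   vertex 4.6 1.8 2.8
  endloop
 endfacet
 facet normal -0.082 -0.253 -0.964
  outer loop
   vertex 3.8 2.0 0.4
   vertex 0.6 3.8 0.2
   vertex 4.8 3.2 0.0
  endloop
 endfacet
 facet normal -0.428 -0.807 -0.407
  outer loop
   vertex 3.8 2.0 0.4
   vertex 0.4 3.2 1.6
   vertex 0.6 3.8 0.2
  endloop
 endfacet
 facet normal -0.390 -0.897 -0.207
  outer loop
   vertex 3.2 1.8 2.4
   vertex 0.4 3.2 1.6
   vertex 3.8 2.0 0.4
  endloop
 endfacet
 facet normal 0.026 -0.995 -0.092
  outer loop
   vertex 3.2 1.8 2.4
   vertex 3.8 2.0 0.4
   vertex 4.6 1.8 2.8
  endloop
 endfacet
 facet normal -0.483 -0.601 0.637
  outer loop
   vertex 3.2 1.8 2.4
   vertex 0.8 5.0 3.6
   vertex 0.4 3.2 1.6
  endloop
 endfacet
 facet normal -0.265 -0.507 0.820
  outer loop
   vertex 3.2 1.8 2.4
   vertex 1.8 4.8 3.8
   vertex 0.8 5.0 3.6
  endloop
 endfacet
 facet normal -0.238 -0.500 0.833
  outer loop
   vertex 3.2 1.8 2.4
   vertex 4.6 1.8 2.8
   vertex 1.8 4.8 3.8
  endloop
 endfacet
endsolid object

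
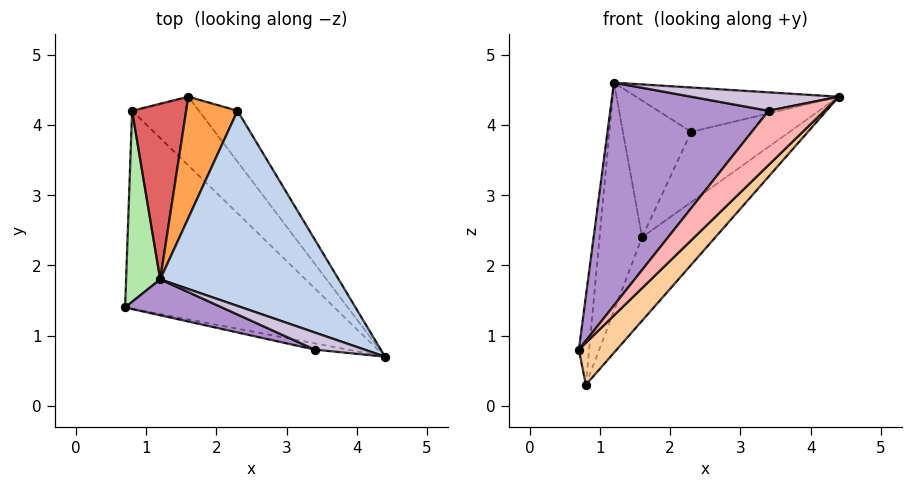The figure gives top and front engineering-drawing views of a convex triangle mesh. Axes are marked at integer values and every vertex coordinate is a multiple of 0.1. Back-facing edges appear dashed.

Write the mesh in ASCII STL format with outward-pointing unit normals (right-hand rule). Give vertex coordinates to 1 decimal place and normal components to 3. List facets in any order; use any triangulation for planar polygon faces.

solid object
 facet normal 0.830 0.451 -0.327
  outer loop
   vertex 2.3 4.2 3.9
   vertex 4.4 0.7 4.4
   vertex 1.6 4.4 2.4
  endloop
 endfacet
 facet normal 0.136 0.220 0.966
  outer loop
   vertex 2.3 4.2 3.9
   vertex 1.2 1.8 4.6
   vertex 4.4 0.7 4.4
  endloop
 endfacet
 facet normal -0.771 0.477 0.423
  outer loop
   vertex 2.3 4.2 3.9
   vertex 1.6 4.4 2.4
   vertex 1.2 1.8 4.6
  endloop
 endfacet
 facet normal 0.674 -0.153 -0.723
  outer loop
   vertex 0.8 4.2 0.3
   vertex 4.4 0.7 4.4
   vertex 0.7 1.4 0.8
  endloop
 endfacet
 facet normal 0.828 0.434 -0.357
  outer loop
   vertex 0.8 4.2 0.3
   vertex 1.6 4.4 2.4
   vertex 4.4 0.7 4.4
  endloop
 endfacet
 facet normal -0.991 0.058 0.124
  outer loop
   vertex 0.8 4.2 0.3
   vertex 0.7 1.4 0.8
   vertex 1.2 1.8 4.6
  endloop
 endfacet
 facet normal -0.874 0.385 0.296
  outer loop
   vertex 0.8 4.2 0.3
   vertex 1.2 1.8 4.6
   vertex 1.6 4.4 2.4
  endloop
 endfacet
 facet normal -0.076 -0.991 -0.114
  outer loop
   vertex 3.4 0.8 4.2
   vertex 0.7 1.4 0.8
   vertex 4.4 0.7 4.4
  endloop
 endfacet
 facet normal -0.387 -0.910 0.147
  outer loop
   vertex 3.4 0.8 4.2
   vertex 1.2 1.8 4.6
   vertex 0.7 1.4 0.8
  endloop
 endfacet
 facet normal -0.205 -0.717 0.666
  outer loop
   vertex 3.4 0.8 4.2
   vertex 4.4 0.7 4.4
   vertex 1.2 1.8 4.6
  endloop
 endfacet
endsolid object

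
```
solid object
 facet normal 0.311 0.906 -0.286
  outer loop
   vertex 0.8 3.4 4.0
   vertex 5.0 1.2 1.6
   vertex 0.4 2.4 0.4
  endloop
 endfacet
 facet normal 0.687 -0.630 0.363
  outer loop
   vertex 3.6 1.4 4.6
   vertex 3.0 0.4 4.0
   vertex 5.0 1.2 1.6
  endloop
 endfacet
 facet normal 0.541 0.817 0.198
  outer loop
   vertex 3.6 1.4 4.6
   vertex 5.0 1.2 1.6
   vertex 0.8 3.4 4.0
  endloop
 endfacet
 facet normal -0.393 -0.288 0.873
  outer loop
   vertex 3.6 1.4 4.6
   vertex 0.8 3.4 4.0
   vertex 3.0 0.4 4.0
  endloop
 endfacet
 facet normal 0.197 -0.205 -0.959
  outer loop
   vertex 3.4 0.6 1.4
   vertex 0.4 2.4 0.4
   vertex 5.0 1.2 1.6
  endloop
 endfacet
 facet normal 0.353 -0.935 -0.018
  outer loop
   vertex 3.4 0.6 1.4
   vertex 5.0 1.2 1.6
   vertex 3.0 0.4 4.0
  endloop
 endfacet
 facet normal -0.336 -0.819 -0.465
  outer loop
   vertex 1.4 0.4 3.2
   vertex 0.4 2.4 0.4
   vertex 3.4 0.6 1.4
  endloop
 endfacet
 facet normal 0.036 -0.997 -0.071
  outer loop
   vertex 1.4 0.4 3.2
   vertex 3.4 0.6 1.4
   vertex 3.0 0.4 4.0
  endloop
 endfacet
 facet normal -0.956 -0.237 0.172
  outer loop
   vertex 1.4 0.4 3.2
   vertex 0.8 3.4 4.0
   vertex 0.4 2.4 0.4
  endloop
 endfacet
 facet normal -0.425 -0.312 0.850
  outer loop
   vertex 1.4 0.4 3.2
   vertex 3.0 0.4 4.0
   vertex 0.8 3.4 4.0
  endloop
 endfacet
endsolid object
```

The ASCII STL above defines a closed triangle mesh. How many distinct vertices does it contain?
7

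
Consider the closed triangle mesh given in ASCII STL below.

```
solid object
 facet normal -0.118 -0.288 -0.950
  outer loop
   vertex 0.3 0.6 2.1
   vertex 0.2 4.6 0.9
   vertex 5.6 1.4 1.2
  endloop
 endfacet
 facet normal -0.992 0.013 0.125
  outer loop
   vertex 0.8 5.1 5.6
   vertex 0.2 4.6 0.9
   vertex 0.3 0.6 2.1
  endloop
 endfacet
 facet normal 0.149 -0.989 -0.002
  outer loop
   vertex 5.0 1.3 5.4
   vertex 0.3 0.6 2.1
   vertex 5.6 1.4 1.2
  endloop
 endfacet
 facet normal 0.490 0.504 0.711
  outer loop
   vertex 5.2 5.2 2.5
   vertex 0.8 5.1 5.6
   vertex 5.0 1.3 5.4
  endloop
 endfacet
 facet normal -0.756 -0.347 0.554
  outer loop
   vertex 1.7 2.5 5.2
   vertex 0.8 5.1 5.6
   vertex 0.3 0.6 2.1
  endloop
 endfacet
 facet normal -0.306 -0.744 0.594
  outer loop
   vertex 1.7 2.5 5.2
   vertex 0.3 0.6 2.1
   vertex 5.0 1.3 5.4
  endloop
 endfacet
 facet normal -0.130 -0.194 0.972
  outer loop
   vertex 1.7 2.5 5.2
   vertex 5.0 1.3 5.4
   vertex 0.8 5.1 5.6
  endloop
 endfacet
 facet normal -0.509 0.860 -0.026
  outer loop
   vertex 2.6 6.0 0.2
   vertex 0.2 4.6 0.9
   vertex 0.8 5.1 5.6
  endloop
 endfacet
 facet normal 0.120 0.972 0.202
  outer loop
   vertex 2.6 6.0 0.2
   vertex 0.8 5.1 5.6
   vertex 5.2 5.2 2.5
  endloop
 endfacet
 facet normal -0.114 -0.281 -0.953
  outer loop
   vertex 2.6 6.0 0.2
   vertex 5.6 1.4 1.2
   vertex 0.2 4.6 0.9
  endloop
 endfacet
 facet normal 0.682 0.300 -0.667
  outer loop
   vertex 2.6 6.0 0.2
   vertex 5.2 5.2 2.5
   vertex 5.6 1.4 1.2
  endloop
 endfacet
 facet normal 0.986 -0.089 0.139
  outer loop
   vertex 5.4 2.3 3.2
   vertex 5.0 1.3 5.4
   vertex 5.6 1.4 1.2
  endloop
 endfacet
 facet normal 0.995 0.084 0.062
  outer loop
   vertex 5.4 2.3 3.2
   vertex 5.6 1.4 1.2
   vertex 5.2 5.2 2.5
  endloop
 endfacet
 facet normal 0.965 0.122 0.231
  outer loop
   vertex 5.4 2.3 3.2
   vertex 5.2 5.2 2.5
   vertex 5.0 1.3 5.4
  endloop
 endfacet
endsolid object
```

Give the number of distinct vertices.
9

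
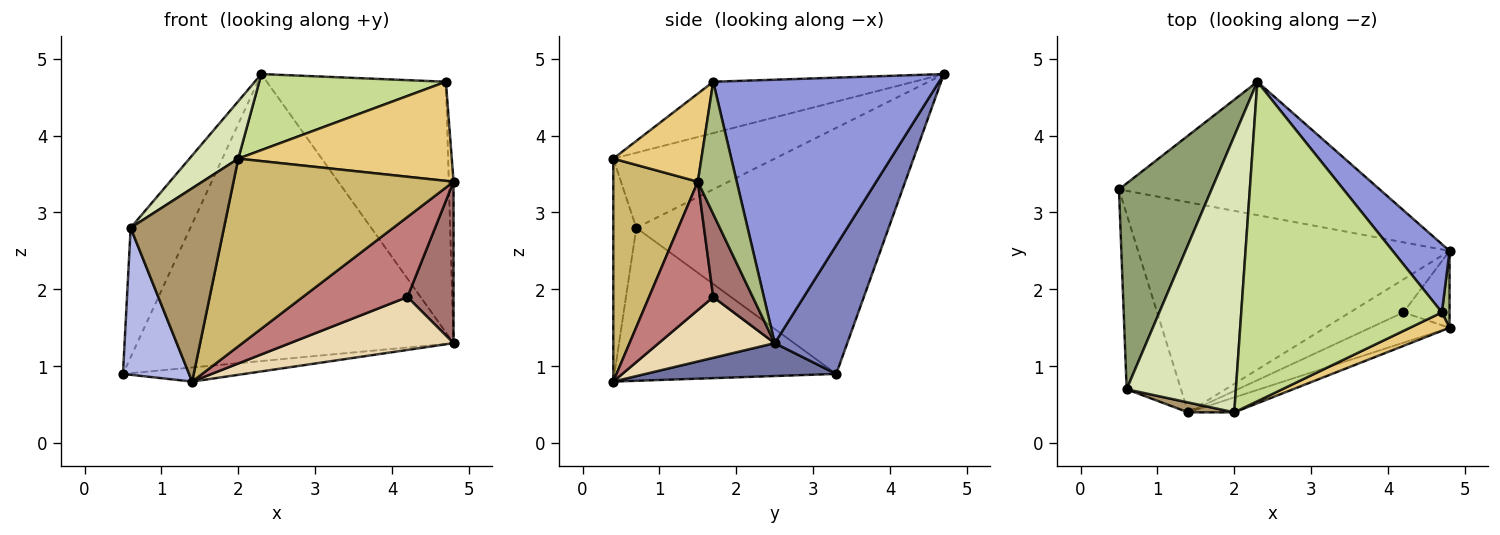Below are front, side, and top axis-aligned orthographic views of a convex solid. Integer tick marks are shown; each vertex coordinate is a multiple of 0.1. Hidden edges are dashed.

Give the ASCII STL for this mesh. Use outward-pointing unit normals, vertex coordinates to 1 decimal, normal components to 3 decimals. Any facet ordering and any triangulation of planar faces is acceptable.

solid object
 facet normal 0.105 0.067 -0.992
  outer loop
   vertex 1.4 0.4 0.8
   vertex 0.5 3.3 0.9
   vertex 4.8 2.5 1.3
  endloop
 endfacet
 facet normal 0.204 0.888 -0.413
  outer loop
   vertex 2.3 4.7 4.8
   vertex 4.8 2.5 1.3
   vertex 0.5 3.3 0.9
  endloop
 endfacet
 facet normal 0.773 0.613 0.167
  outer loop
   vertex 4.7 1.7 4.7
   vertex 4.8 2.5 1.3
   vertex 2.3 4.7 4.8
  endloop
 endfacet
 facet normal -0.907 -0.270 -0.322
  outer loop
   vertex 0.6 0.7 2.8
   vertex 0.5 3.3 0.9
   vertex 1.4 0.4 0.8
  endloop
 endfacet
 facet normal -0.914 0.216 0.344
  outer loop
   vertex 0.6 0.7 2.8
   vertex 2.3 4.7 4.8
   vertex 0.5 3.3 0.9
  endloop
 endfacet
 facet normal 0.991 0.121 0.058
  outer loop
   vertex 4.8 1.5 3.4
   vertex 4.8 2.5 1.3
   vertex 4.7 1.7 4.7
  endloop
 endfacet
 facet normal -0.241 -0.225 0.944
  outer loop
   vertex 2.0 0.4 3.7
   vertex 4.7 1.7 4.7
   vertex 2.3 4.7 4.8
  endloop
 endfacet
 facet normal -0.558 -0.169 0.812
  outer loop
   vertex 2.0 0.4 3.7
   vertex 2.3 4.7 4.8
   vertex 0.6 0.7 2.8
  endloop
 endfacet
 facet normal -0.240 -0.970 0.050
  outer loop
   vertex 2.0 0.4 3.7
   vertex 0.6 0.7 2.8
   vertex 1.4 0.4 0.8
  endloop
 endfacet
 facet normal 0.358 -0.931 -0.074
  outer loop
   vertex 2.0 0.4 3.7
   vertex 1.4 0.4 0.8
   vertex 4.8 1.5 3.4
  endloop
 endfacet
 facet normal 0.376 -0.911 0.169
  outer loop
   vertex 2.0 0.4 3.7
   vertex 4.8 1.5 3.4
   vertex 4.7 1.7 4.7
  endloop
 endfacet
 facet normal 0.516 -0.727 -0.454
  outer loop
   vertex 4.2 1.7 1.9
   vertex 1.4 0.4 0.8
   vertex 4.8 2.5 1.3
  endloop
 endfacet
 facet normal 0.612 -0.714 -0.340
  outer loop
   vertex 4.2 1.7 1.9
   vertex 4.8 2.5 1.3
   vertex 4.8 1.5 3.4
  endloop
 endfacet
 facet normal 0.497 -0.811 -0.307
  outer loop
   vertex 4.2 1.7 1.9
   vertex 4.8 1.5 3.4
   vertex 1.4 0.4 0.8
  endloop
 endfacet
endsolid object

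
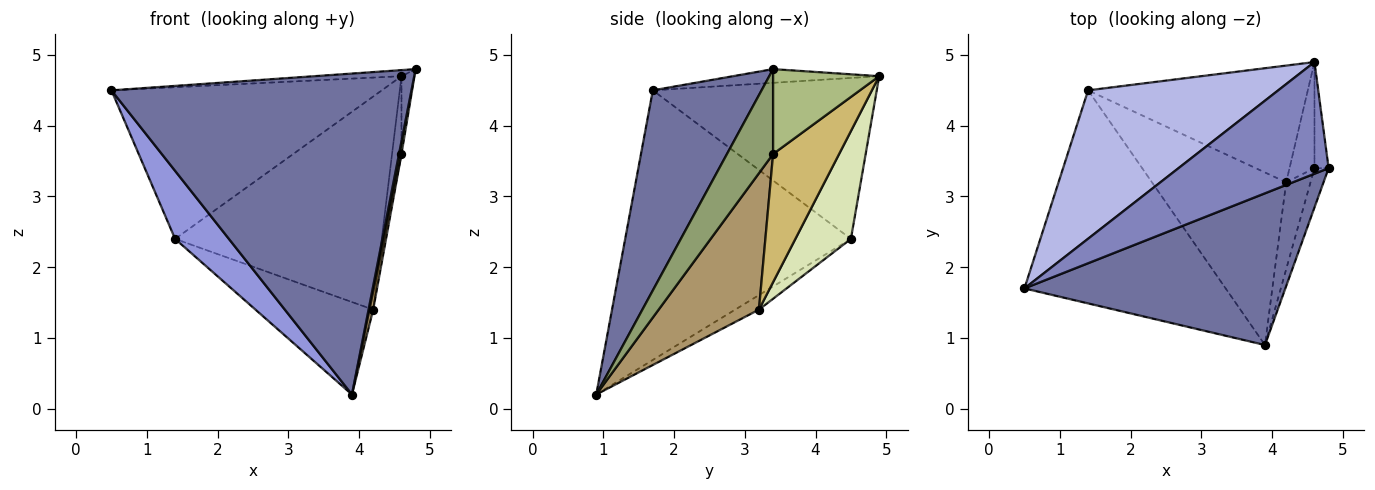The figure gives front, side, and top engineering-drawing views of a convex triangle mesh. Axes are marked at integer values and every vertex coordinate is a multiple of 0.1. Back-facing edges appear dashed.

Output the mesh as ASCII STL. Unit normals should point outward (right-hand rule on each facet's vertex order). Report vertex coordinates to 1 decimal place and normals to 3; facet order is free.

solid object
 facet normal 0.311 -0.859 0.406
  outer loop
   vertex 3.9 0.9 0.2
   vertex 4.8 3.4 4.8
   vertex 0.5 1.7 4.5
  endloop
 endfacet
 facet normal -0.091 0.054 0.994
  outer loop
   vertex 4.6 4.9 4.7
   vertex 0.5 1.7 4.5
   vertex 4.8 3.4 4.8
  endloop
 endfacet
 facet normal -0.787 -0.188 -0.588
  outer loop
   vertex 1.4 4.5 2.4
   vertex 3.9 0.9 0.2
   vertex 0.5 1.7 4.5
  endloop
 endfacet
 facet normal -0.509 0.615 0.602
  outer loop
   vertex 1.4 4.5 2.4
   vertex 0.5 1.7 4.5
   vertex 4.6 4.9 4.7
  endloop
 endfacet
 facet normal 0.985 -0.053 -0.164
  outer loop
   vertex 4.6 3.4 3.6
   vertex 4.8 3.4 4.8
   vertex 3.9 0.9 0.2
  endloop
 endfacet
 facet normal 0.979 0.120 -0.163
  outer loop
   vertex 4.6 3.4 3.6
   vertex 4.6 4.9 4.7
   vertex 4.8 3.4 4.8
  endloop
 endfacet
 facet normal -0.095 0.470 -0.877
  outer loop
   vertex 4.2 3.2 1.4
   vertex 3.9 0.9 0.2
   vertex 1.4 4.5 2.4
  endloop
 endfacet
 facet normal 0.229 0.854 -0.468
  outer loop
   vertex 4.2 3.2 1.4
   vertex 1.4 4.5 2.4
   vertex 4.6 4.9 4.7
  endloop
 endfacet
 facet normal 0.984 -0.037 -0.176
  outer loop
   vertex 4.2 3.2 1.4
   vertex 4.6 3.4 3.6
   vertex 3.9 0.9 0.2
  endloop
 endfacet
 facet normal 0.972 0.139 -0.189
  outer loop
   vertex 4.2 3.2 1.4
   vertex 4.6 4.9 4.7
   vertex 4.6 3.4 3.6
  endloop
 endfacet
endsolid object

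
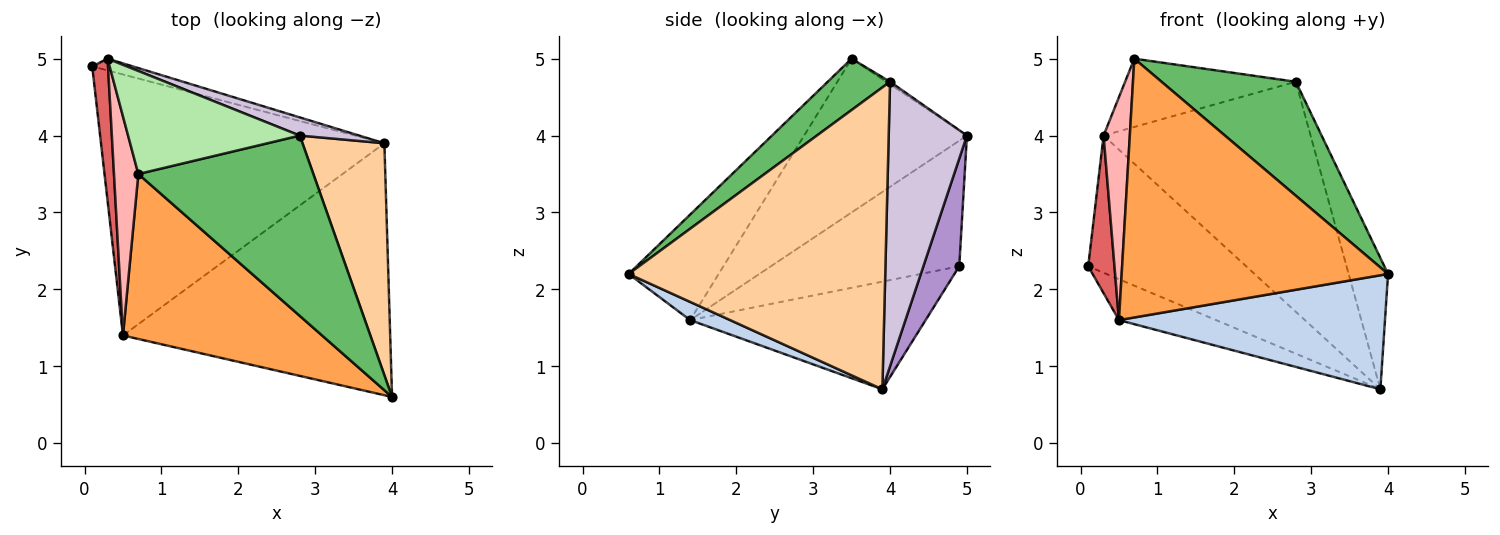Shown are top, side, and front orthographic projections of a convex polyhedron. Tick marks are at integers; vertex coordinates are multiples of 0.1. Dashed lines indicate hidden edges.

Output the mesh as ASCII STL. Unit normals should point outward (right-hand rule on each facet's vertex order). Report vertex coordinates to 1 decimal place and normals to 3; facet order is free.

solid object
 facet normal -0.351 0.145 -0.925
  outer loop
   vertex 0.5 1.4 1.6
   vertex 0.1 4.9 2.3
   vertex 3.9 3.9 0.7
  endloop
 endfacet
 facet normal 0.062 -0.411 -0.909
  outer loop
   vertex 0.5 1.4 1.6
   vertex 3.9 3.9 0.7
   vertex 4.0 0.6 2.2
  endloop
 endfacet
 facet normal -0.274 -0.811 0.517
  outer loop
   vertex 0.5 1.4 1.6
   vertex 4.0 0.6 2.2
   vertex 0.7 3.5 5.0
  endloop
 endfacet
 facet normal 0.955 0.147 0.259
  outer loop
   vertex 2.8 4.0 4.7
   vertex 4.0 0.6 2.2
   vertex 3.9 3.9 0.7
  endloop
 endfacet
 facet normal 0.241 -0.518 0.821
  outer loop
   vertex 2.8 4.0 4.7
   vertex 0.7 3.5 5.0
   vertex 4.0 0.6 2.2
  endloop
 endfacet
 facet normal -0.012 0.552 0.834
  outer loop
   vertex 0.3 5.0 4.0
   vertex 0.7 3.5 5.0
   vertex 2.8 4.0 4.7
  endloop
 endfacet
 facet normal -0.983 -0.137 0.124
  outer loop
   vertex 0.3 5.0 4.0
   vertex 0.1 4.9 2.3
   vertex 0.5 1.4 1.6
  endloop
 endfacet
 facet normal -0.975 -0.157 0.154
  outer loop
   vertex 0.3 5.0 4.0
   vertex 0.5 1.4 1.6
   vertex 0.7 3.5 5.0
  endloop
 endfacet
 facet normal 0.221 0.972 -0.083
  outer loop
   vertex 0.3 5.0 4.0
   vertex 3.9 3.9 0.7
   vertex 0.1 4.9 2.3
  endloop
 endfacet
 facet normal 0.353 0.933 0.074
  outer loop
   vertex 0.3 5.0 4.0
   vertex 2.8 4.0 4.7
   vertex 3.9 3.9 0.7
  endloop
 endfacet
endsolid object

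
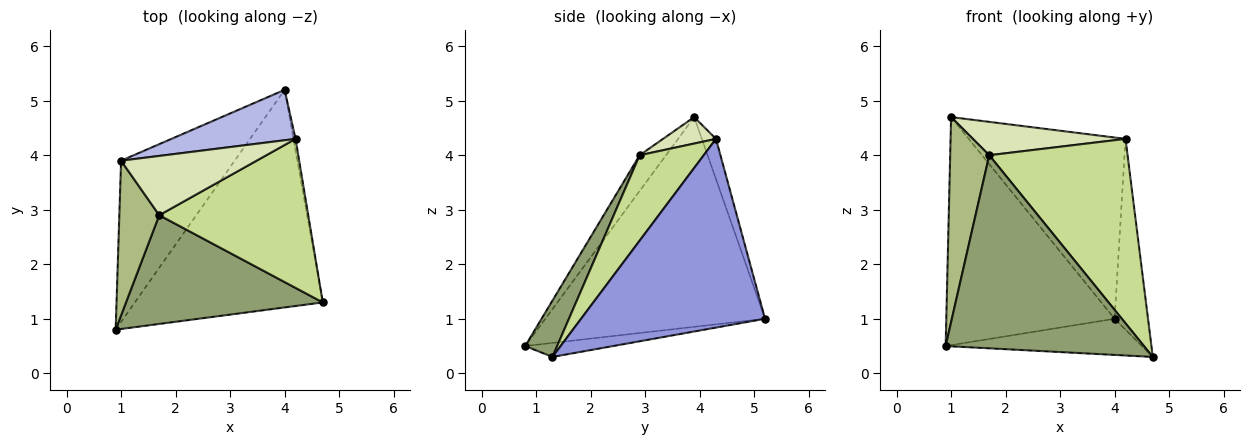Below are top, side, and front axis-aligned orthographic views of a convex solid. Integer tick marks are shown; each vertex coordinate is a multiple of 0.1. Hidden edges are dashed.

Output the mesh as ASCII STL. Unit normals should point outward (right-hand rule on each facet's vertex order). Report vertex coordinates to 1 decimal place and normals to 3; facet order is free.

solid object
 facet normal -0.073 0.163 -0.984
  outer loop
   vertex 4.0 5.2 1.0
   vertex 4.7 1.3 0.3
   vertex 0.9 0.8 0.5
  endloop
 endfacet
 facet normal -0.729 0.559 -0.395
  outer loop
   vertex 1.0 3.9 4.7
   vertex 4.0 5.2 1.0
   vertex 0.9 0.8 0.5
  endloop
 endfacet
 facet normal 0.984 0.179 -0.011
  outer loop
   vertex 4.2 4.3 4.3
   vertex 4.7 1.3 0.3
   vertex 4.0 5.2 1.0
  endloop
 endfacet
 facet normal -0.087 0.960 0.267
  outer loop
   vertex 4.2 4.3 4.3
   vertex 4.0 5.2 1.0
   vertex 1.0 3.9 4.7
  endloop
 endfacet
 facet normal 0.139 -0.863 0.486
  outer loop
   vertex 1.7 2.9 4.0
   vertex 0.9 0.8 0.5
   vertex 4.7 1.3 0.3
  endloop
 endfacet
 facet normal -0.474 -0.703 0.530
  outer loop
   vertex 1.7 2.9 4.0
   vertex 1.0 3.9 4.7
   vertex 0.9 0.8 0.5
  endloop
 endfacet
 facet normal 0.339 -0.732 0.591
  outer loop
   vertex 1.7 2.9 4.0
   vertex 4.7 1.3 0.3
   vertex 4.2 4.3 4.3
  endloop
 endfacet
 facet normal 0.168 -0.484 0.859
  outer loop
   vertex 1.7 2.9 4.0
   vertex 4.2 4.3 4.3
   vertex 1.0 3.9 4.7
  endloop
 endfacet
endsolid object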